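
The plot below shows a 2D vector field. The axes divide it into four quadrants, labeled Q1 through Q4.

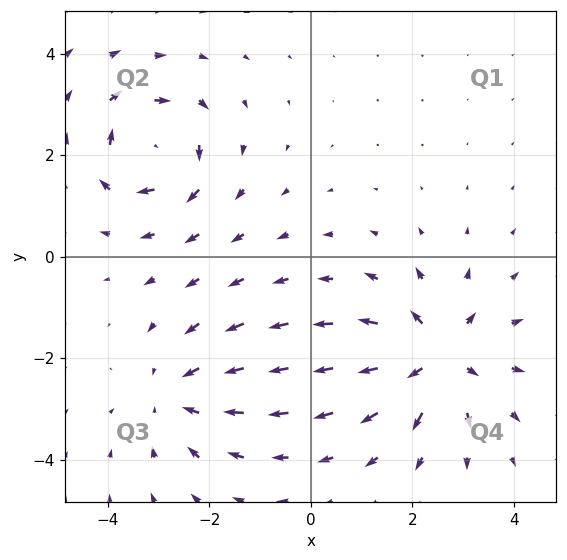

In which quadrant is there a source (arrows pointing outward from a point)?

Q4

The source sits at approximately (2.5, -2.0), which lies in quadrant Q4. The divergence there is about +5, positive as expected for a source.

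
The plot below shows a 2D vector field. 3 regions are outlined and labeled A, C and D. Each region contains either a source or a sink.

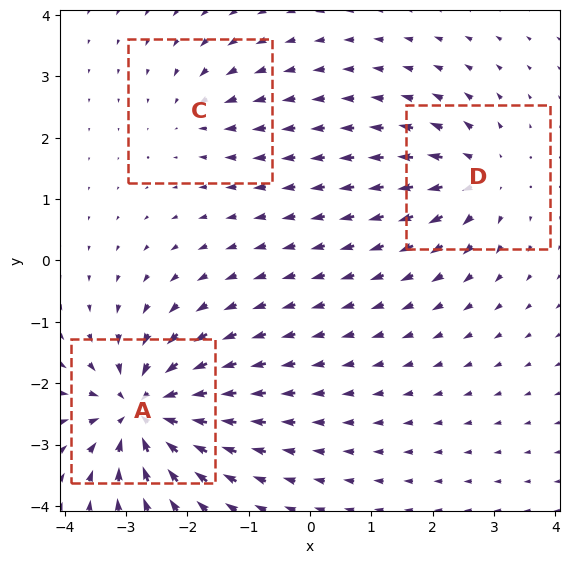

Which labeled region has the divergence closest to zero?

C

Divergence at each region's feature centre — A: about -6, C: about -2, D: about +4. Region C is closest to zero.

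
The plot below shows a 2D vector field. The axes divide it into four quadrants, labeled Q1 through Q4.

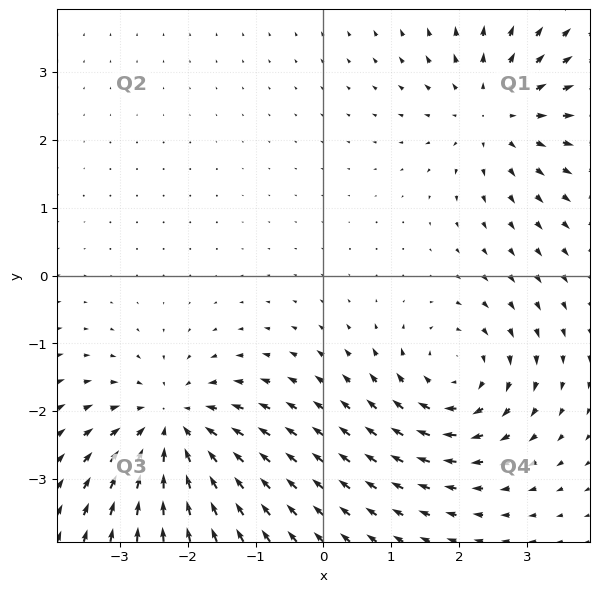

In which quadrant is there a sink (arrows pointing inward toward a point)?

Q3

The sink sits at approximately (-2.2, -2.2), which lies in quadrant Q3. The divergence there is about -5, negative as expected for a sink.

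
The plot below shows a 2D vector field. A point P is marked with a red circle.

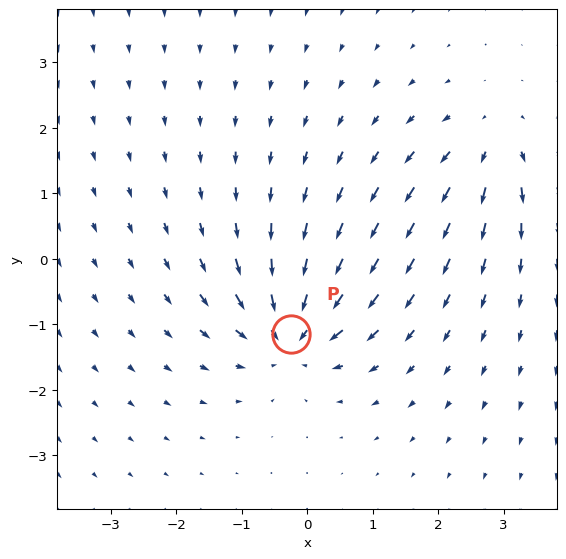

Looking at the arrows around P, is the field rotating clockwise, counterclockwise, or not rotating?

Near P at (-0.2, -1.1) the arrows show no circulation. The curl there is ≈0.

not rotating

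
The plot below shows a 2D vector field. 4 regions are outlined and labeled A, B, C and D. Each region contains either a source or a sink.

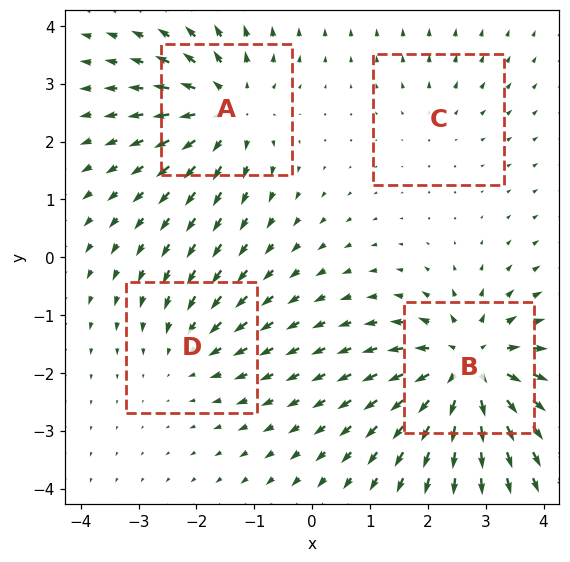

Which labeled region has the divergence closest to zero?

Divergence at each region's feature centre — A: about +6, B: about +8, C: about +2, D: about -3. Region C is closest to zero.

C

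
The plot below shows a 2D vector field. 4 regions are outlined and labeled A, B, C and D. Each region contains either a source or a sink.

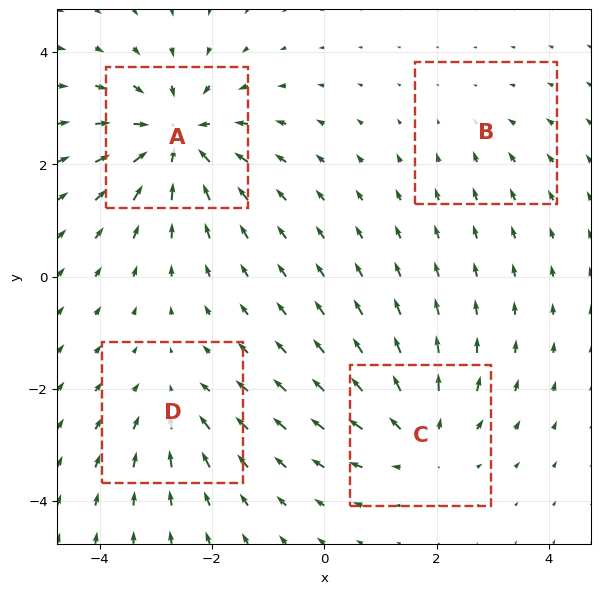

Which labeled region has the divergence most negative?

A

Divergence at each region's feature centre — A: about -7, B: about -2, C: about +5, D: about -3. Region A is most negative.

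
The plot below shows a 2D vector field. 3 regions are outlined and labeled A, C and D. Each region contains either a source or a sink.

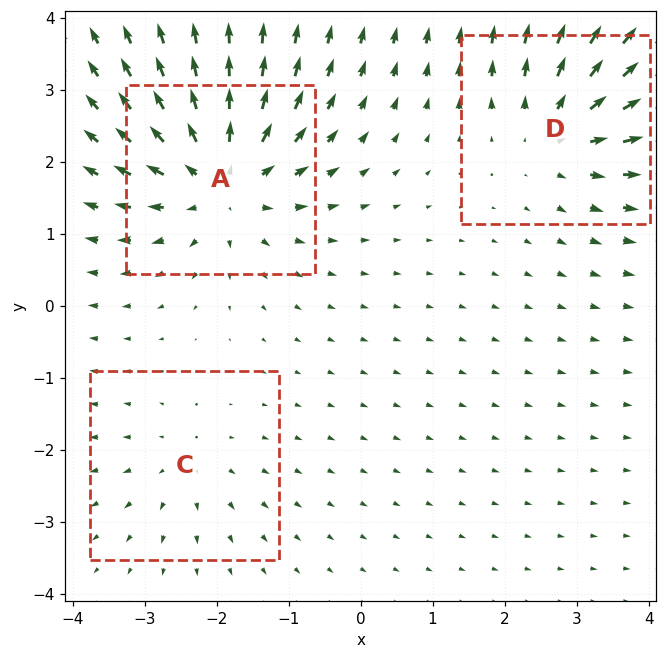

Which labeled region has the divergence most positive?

Divergence at each region's feature centre — A: about +5, C: about +2, D: about +4. Region A is most positive.

A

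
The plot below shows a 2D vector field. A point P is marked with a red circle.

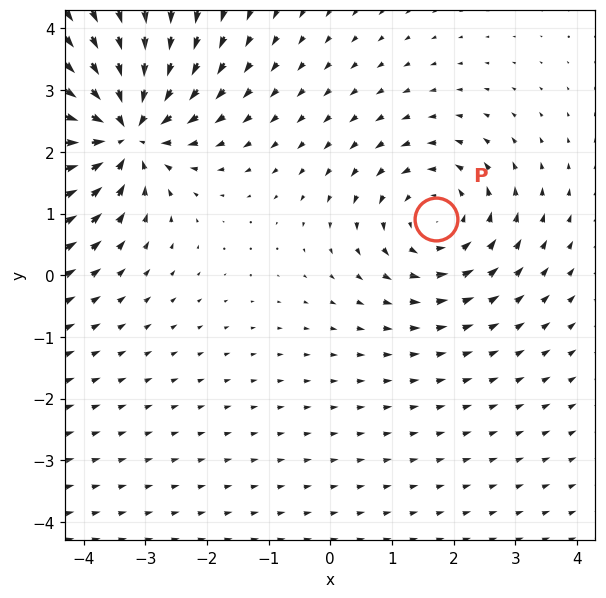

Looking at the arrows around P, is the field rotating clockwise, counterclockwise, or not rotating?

counterclockwise

Near P at (1.7, 0.9) the arrows circulate counterclockwise. The curl (z-component) there is about +3; positive curl means counterclockwise rotation.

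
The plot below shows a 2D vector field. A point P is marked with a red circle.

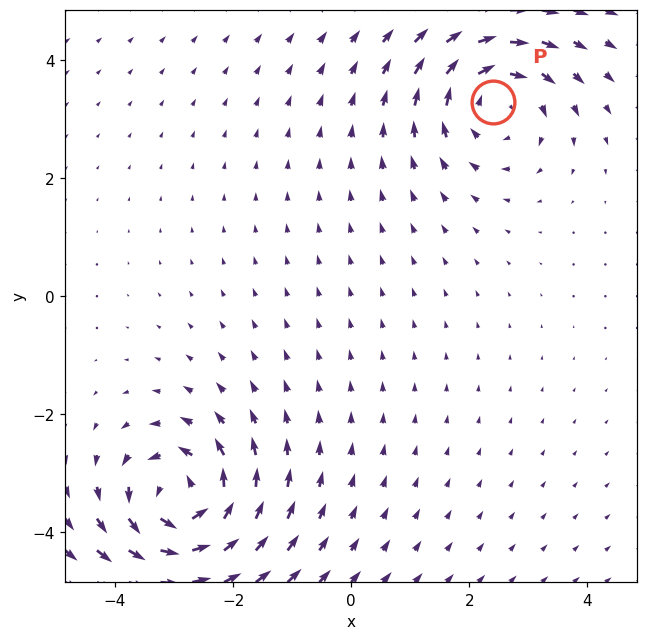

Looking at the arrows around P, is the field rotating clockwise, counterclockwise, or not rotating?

Near P at (2.4, 3.3) the arrows circulate clockwise. The curl (z-component) there is about -3; negative curl means clockwise rotation.

clockwise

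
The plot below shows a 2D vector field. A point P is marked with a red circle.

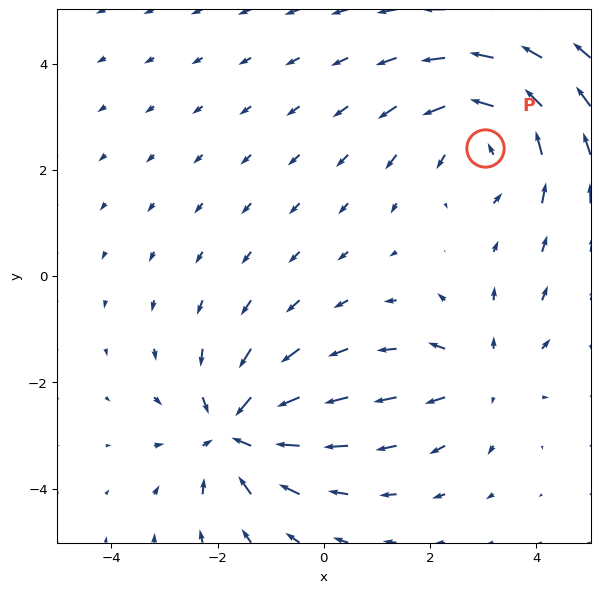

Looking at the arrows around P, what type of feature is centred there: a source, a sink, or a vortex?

vortex

At P (3.0, 2.4) the arrows circulate counterclockwise. Divergence ≈0, curl about +4 — near-zero divergence with nonzero curl is a vortex.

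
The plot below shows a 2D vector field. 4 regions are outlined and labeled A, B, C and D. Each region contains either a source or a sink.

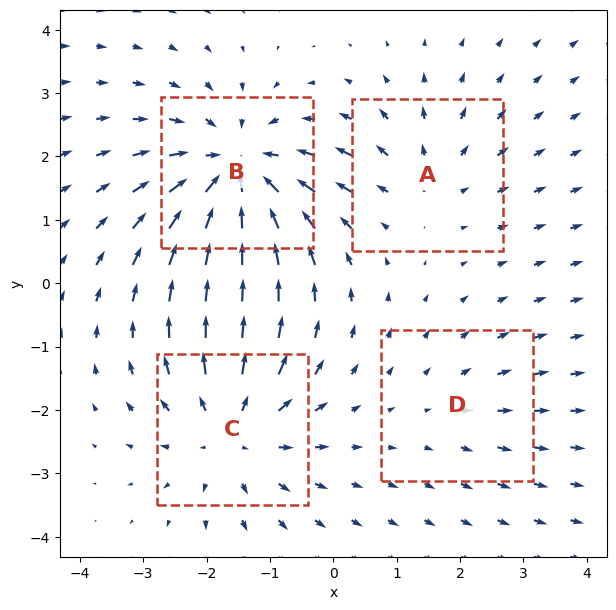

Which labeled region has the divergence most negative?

B

Divergence at each region's feature centre — A: about +3, B: about -6, C: about +4, D: about +2. Region B is most negative.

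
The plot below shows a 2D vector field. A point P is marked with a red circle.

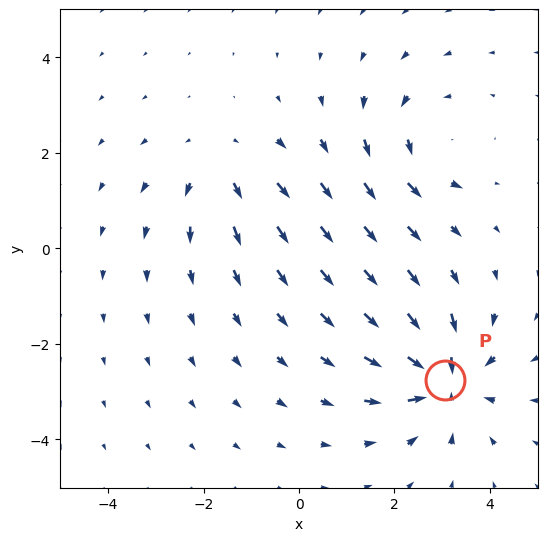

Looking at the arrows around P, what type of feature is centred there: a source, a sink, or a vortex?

At P (3.1, -2.8) the arrows converge inward. Divergence about -5, curl ≈0 — negative divergence with near-zero curl is a sink.

sink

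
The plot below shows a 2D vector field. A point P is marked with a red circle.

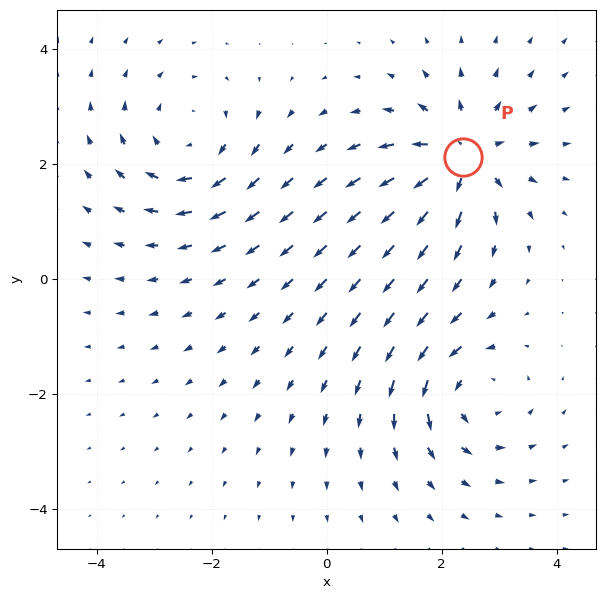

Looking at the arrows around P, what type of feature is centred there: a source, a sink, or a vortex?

source

At P (2.4, 2.1) the arrows spread outward. Divergence about +6, curl ≈0 — positive divergence with near-zero curl is a source.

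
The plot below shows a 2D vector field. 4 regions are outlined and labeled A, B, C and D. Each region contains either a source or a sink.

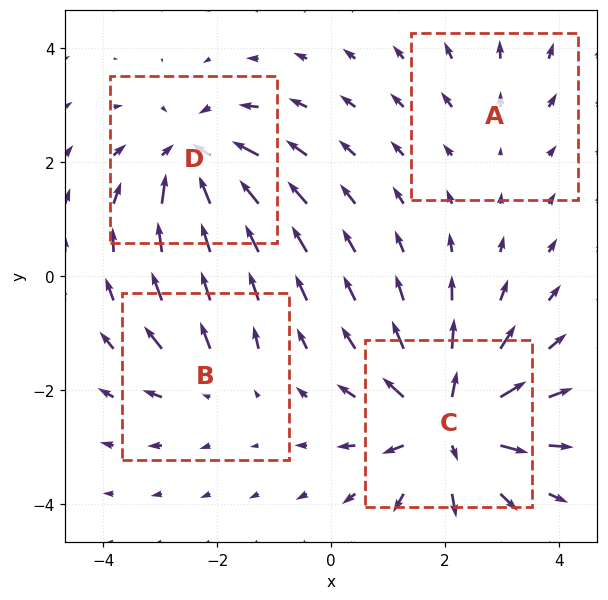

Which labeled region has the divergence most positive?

C

Divergence at each region's feature centre — A: about +2, B: about +3, C: about +7, D: about -5. Region C is most positive.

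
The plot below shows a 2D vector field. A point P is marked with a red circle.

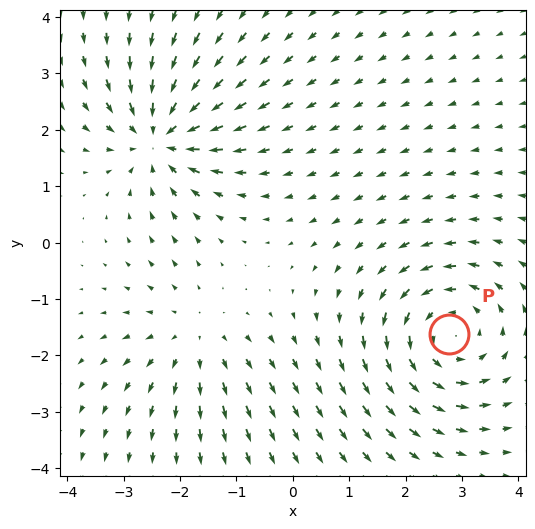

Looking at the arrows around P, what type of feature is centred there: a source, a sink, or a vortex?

At P (2.8, -1.6) the arrows circulate counterclockwise. Divergence ≈0, curl about +4 — near-zero divergence with nonzero curl is a vortex.

vortex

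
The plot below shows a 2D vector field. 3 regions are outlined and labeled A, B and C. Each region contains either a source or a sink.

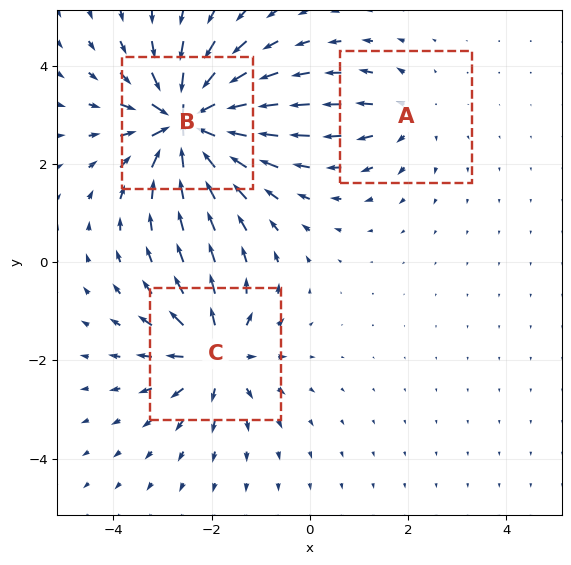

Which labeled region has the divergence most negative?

Divergence at each region's feature centre — A: about +2, B: about -7, C: about +4. Region B is most negative.

B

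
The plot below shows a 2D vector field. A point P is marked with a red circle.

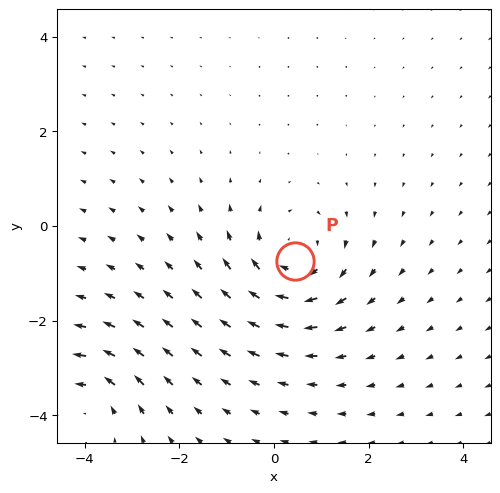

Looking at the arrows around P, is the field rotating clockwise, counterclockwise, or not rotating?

clockwise

Near P at (0.4, -0.7) the arrows circulate clockwise. The curl (z-component) there is about -3; negative curl means clockwise rotation.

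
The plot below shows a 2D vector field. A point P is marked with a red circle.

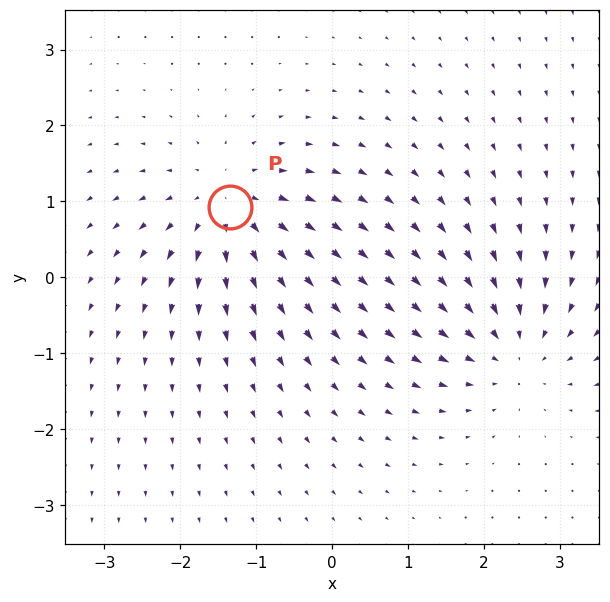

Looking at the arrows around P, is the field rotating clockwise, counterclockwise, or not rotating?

Near P at (-1.4, 0.9) the arrows show no circulation. The curl there is ≈0.

not rotating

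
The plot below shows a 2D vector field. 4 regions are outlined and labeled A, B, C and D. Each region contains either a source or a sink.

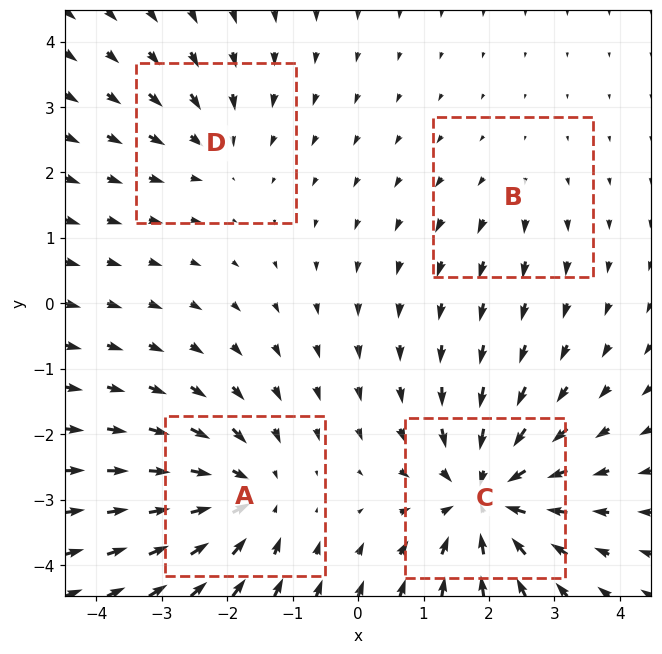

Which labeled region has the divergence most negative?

Divergence at each region's feature centre — A: about -5, B: about +2, C: about -7, D: about -3. Region C is most negative.

C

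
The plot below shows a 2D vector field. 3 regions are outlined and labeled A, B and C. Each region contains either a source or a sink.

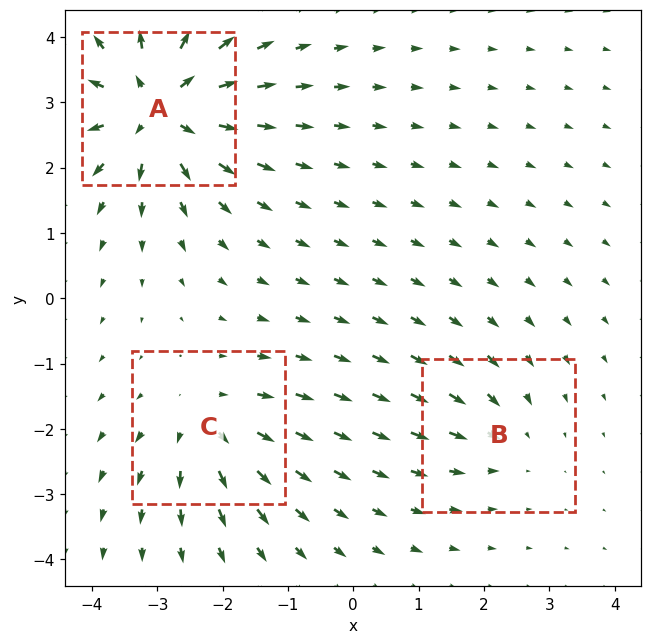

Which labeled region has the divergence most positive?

A

Divergence at each region's feature centre — A: about +6, B: about -2, C: about +4. Region A is most positive.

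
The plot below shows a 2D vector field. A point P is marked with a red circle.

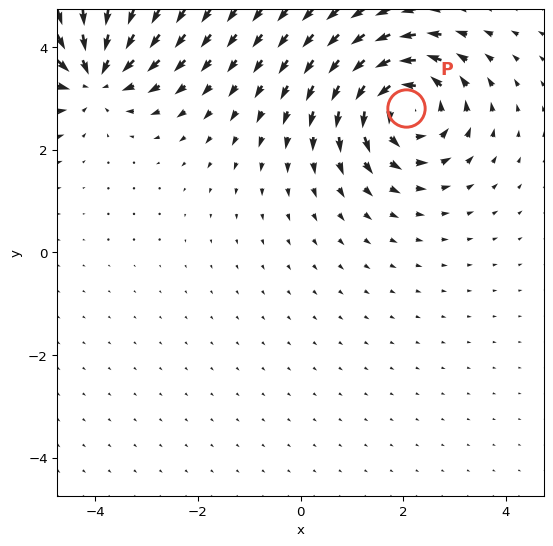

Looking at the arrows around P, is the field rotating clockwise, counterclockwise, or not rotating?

Near P at (2.1, 2.8) the arrows circulate counterclockwise. The curl (z-component) there is about +5; positive curl means counterclockwise rotation.

counterclockwise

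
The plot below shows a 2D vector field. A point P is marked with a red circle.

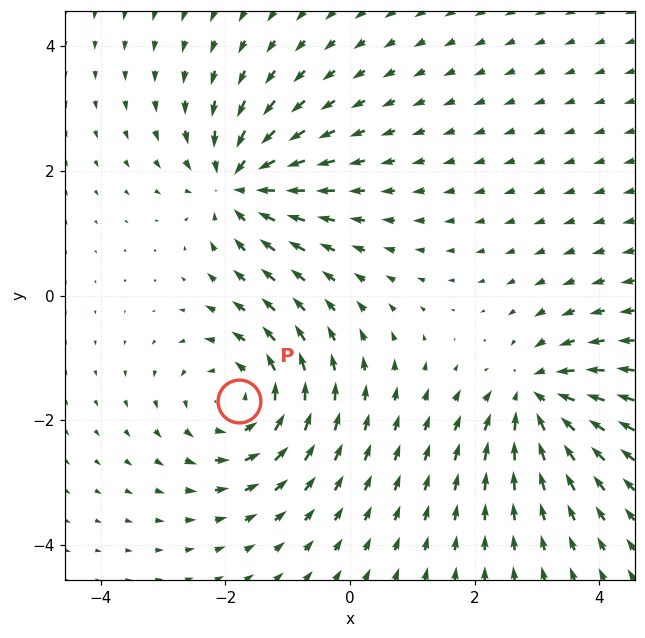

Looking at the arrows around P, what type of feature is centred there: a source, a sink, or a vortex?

vortex

At P (-1.8, -1.7) the arrows circulate counterclockwise. Divergence ≈0, curl about +4 — near-zero divergence with nonzero curl is a vortex.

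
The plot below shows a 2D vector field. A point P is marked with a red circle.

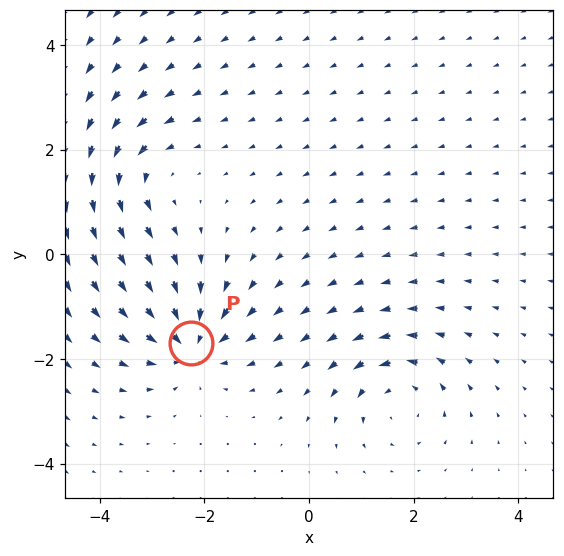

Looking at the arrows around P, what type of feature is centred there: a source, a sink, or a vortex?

sink

At P (-2.3, -1.7) the arrows converge inward. Divergence about -5, curl ≈0 — negative divergence with near-zero curl is a sink.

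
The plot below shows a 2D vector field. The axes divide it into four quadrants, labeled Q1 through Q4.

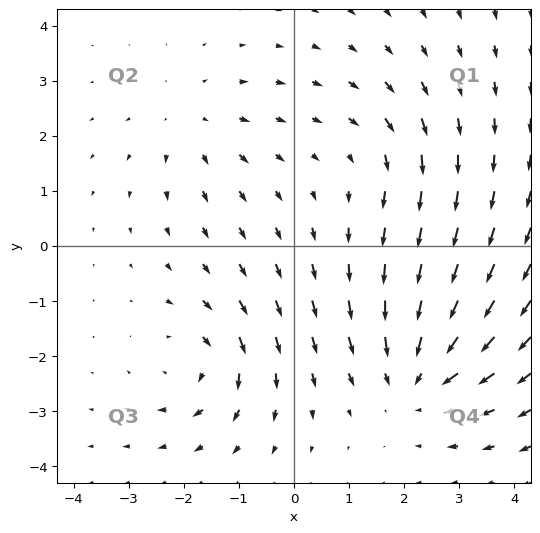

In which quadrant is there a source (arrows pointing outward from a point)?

The source sits at approximately (-1.8, 2.2), which lies in quadrant Q2. The divergence there is about +3, positive as expected for a source.

Q2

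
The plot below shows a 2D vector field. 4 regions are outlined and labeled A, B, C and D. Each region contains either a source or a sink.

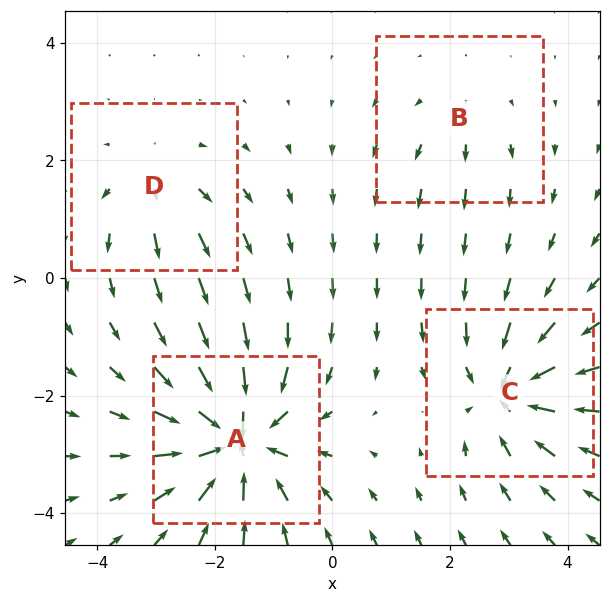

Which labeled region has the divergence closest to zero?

Divergence at each region's feature centre — A: about -9, B: about +2, C: about -7, D: about +4. Region B is closest to zero.

B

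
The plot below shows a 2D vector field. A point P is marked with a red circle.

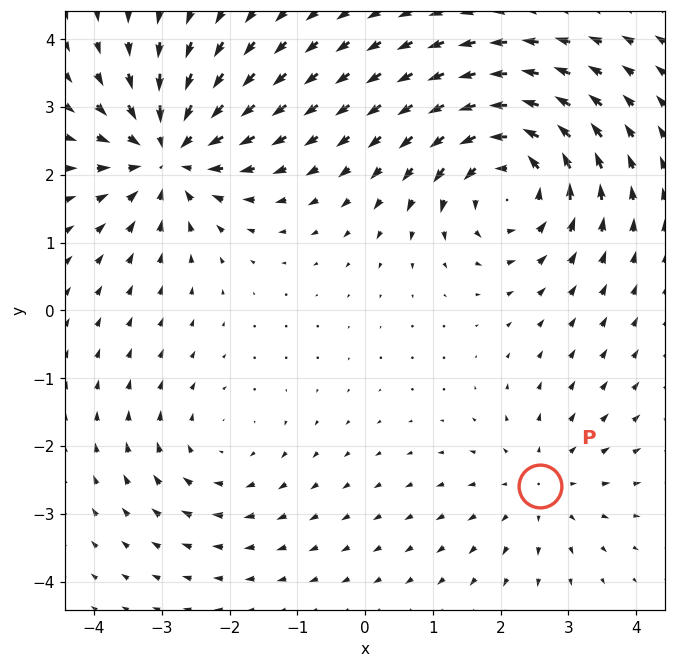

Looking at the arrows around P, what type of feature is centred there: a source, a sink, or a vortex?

source

At P (2.6, -2.6) the arrows spread outward. Divergence about +3, curl ≈0 — positive divergence with near-zero curl is a source.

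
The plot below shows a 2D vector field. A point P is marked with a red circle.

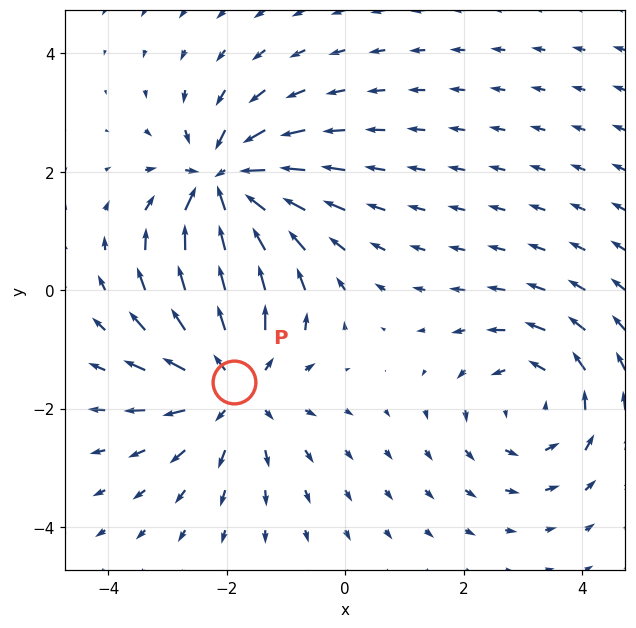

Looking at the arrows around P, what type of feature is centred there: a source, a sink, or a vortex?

At P (-1.9, -1.6) the arrows spread outward. Divergence about +4, curl ≈0 — positive divergence with near-zero curl is a source.

source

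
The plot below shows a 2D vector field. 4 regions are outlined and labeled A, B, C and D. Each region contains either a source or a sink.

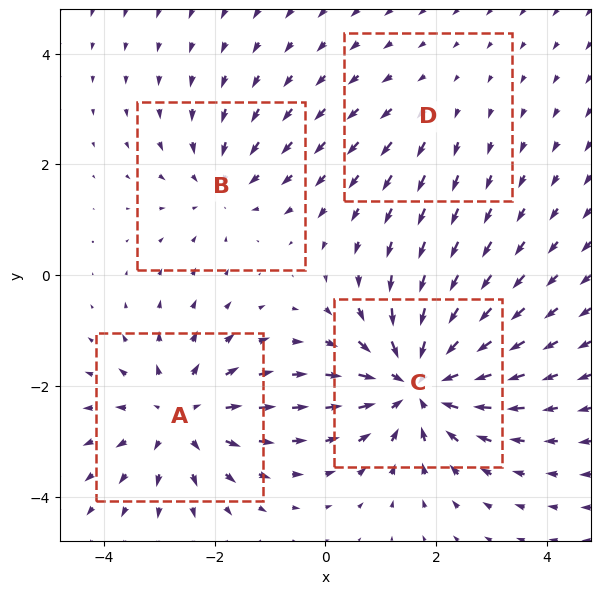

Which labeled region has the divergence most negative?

C

Divergence at each region's feature centre — A: about +5, B: about -3, C: about -7, D: about +2. Region C is most negative.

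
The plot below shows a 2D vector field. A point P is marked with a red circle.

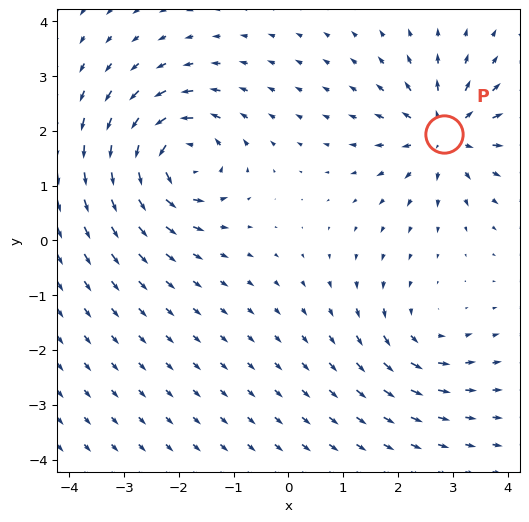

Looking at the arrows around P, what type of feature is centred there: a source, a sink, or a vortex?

source

At P (2.8, 2.0) the arrows spread outward. Divergence about +5, curl ≈0 — positive divergence with near-zero curl is a source.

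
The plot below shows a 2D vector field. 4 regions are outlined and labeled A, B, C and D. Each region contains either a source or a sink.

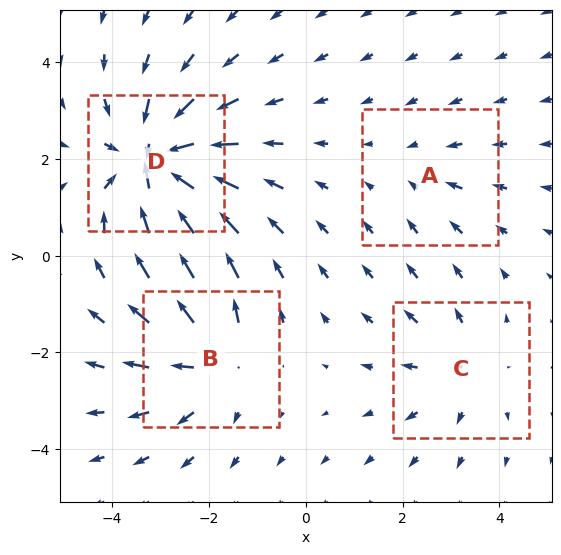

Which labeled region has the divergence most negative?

Divergence at each region's feature centre — A: about -2, B: about +5, C: about +3, D: about -7. Region D is most negative.

D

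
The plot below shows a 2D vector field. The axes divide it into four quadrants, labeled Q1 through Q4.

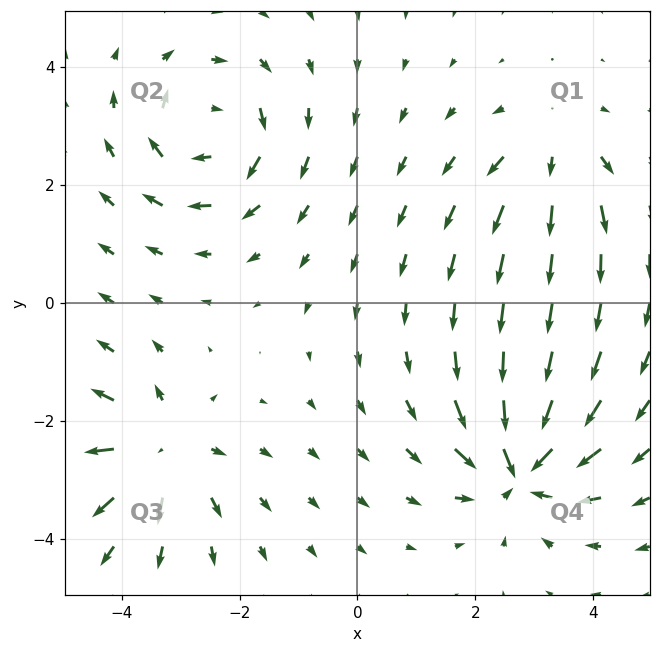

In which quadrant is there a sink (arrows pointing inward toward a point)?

The sink sits at approximately (2.8, -2.8), which lies in quadrant Q4. The divergence there is about -7, negative as expected for a sink.

Q4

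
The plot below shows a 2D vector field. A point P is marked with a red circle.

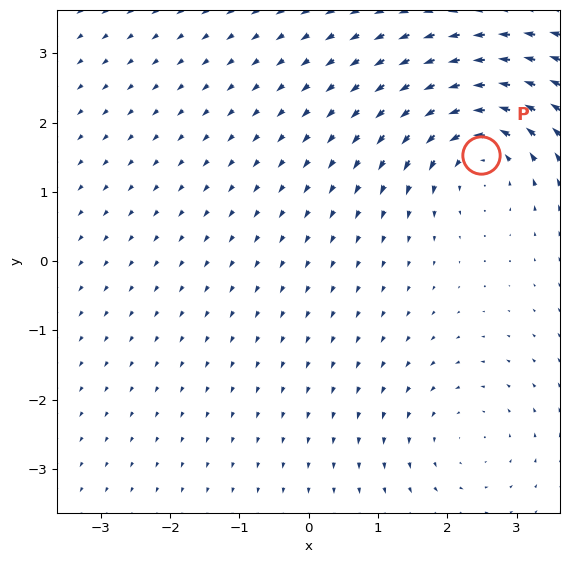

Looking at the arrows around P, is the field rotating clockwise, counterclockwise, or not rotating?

counterclockwise

Near P at (2.5, 1.5) the arrows circulate counterclockwise. The curl (z-component) there is about +5; positive curl means counterclockwise rotation.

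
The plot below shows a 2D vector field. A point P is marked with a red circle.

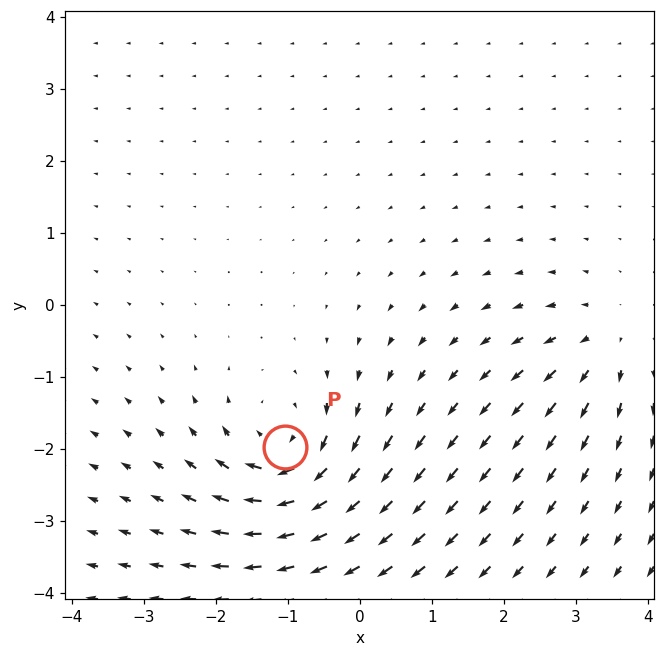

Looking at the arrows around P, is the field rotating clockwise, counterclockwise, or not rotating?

clockwise

Near P at (-1.0, -2.0) the arrows circulate clockwise. The curl (z-component) there is about -6; negative curl means clockwise rotation.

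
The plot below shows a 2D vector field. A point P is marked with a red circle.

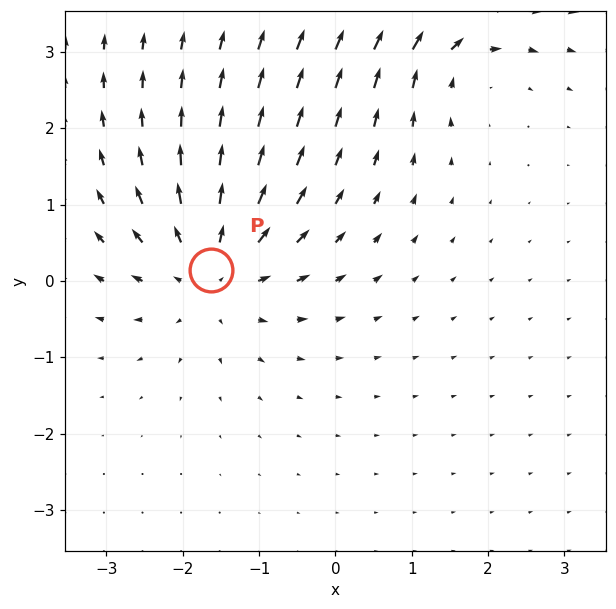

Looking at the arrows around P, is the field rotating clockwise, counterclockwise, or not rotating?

Near P at (-1.6, 0.1) the arrows show no circulation. The curl there is ≈0.

not rotating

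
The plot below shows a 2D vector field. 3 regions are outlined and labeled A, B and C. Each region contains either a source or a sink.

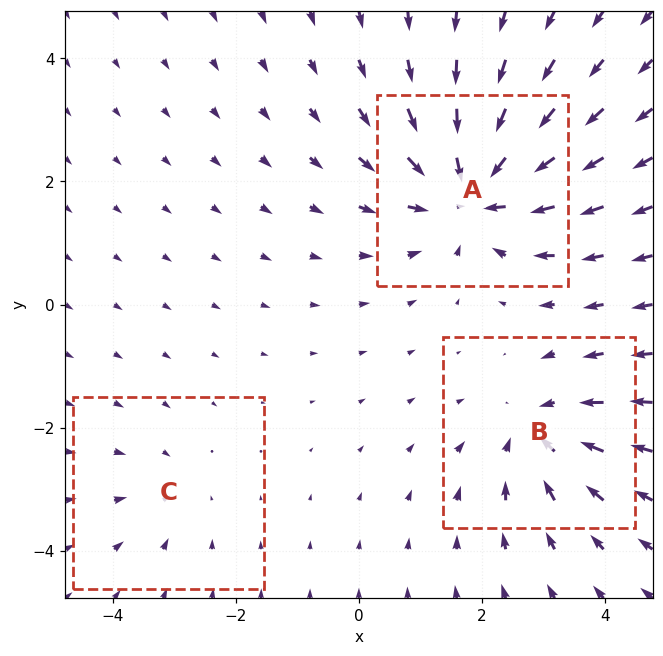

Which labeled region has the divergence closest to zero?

C

Divergence at each region's feature centre — A: about -5, B: about -4, C: about -2. Region C is closest to zero.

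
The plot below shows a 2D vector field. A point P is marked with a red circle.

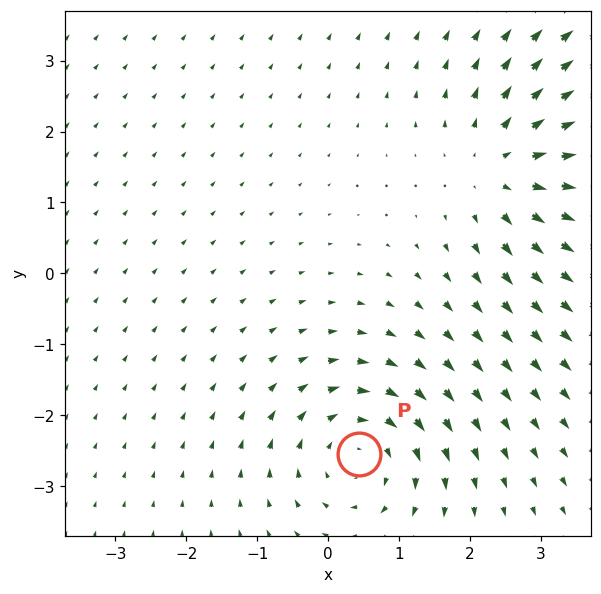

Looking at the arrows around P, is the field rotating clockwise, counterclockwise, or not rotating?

clockwise

Near P at (0.4, -2.5) the arrows circulate clockwise. The curl (z-component) there is about -5; negative curl means clockwise rotation.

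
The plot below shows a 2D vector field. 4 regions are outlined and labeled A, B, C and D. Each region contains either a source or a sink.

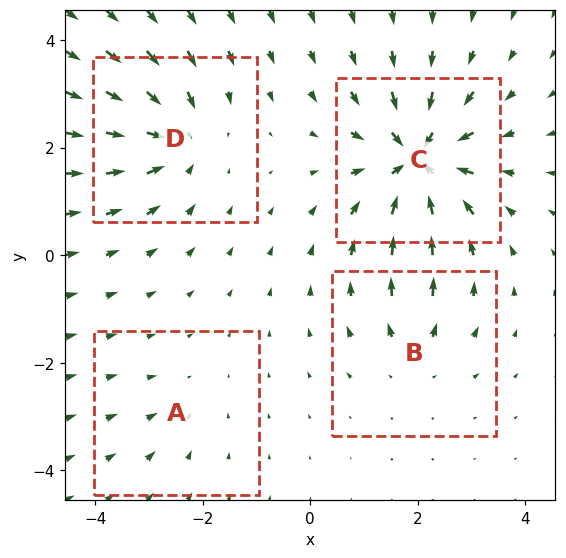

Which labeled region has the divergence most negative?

C

Divergence at each region's feature centre — A: about -2, B: about +3, C: about -8, D: about -6. Region C is most negative.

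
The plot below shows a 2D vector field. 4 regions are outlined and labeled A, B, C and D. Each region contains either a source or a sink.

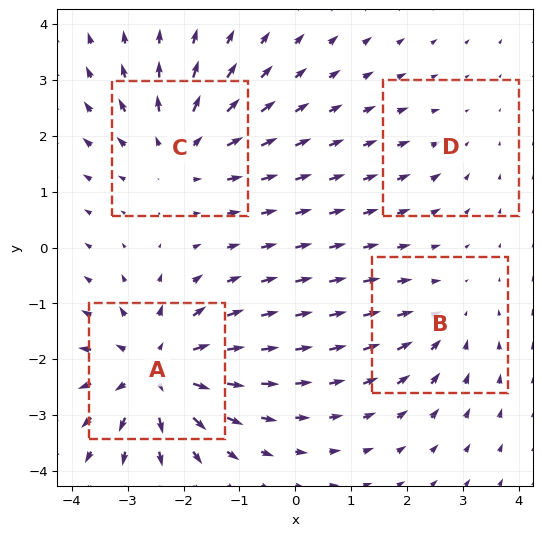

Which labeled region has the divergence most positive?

A

Divergence at each region's feature centre — A: about +7, B: about -3, C: about +5, D: about -2. Region A is most positive.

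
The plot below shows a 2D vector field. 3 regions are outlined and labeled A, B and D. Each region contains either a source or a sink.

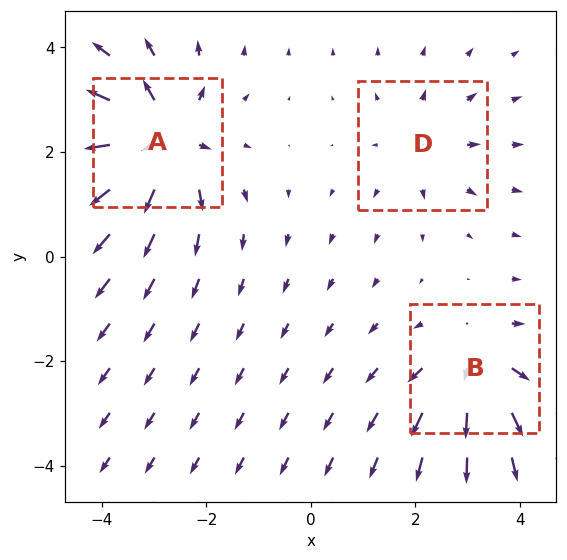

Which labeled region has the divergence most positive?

A

Divergence at each region's feature centre — A: about +5, B: about +4, D: about +2. Region A is most positive.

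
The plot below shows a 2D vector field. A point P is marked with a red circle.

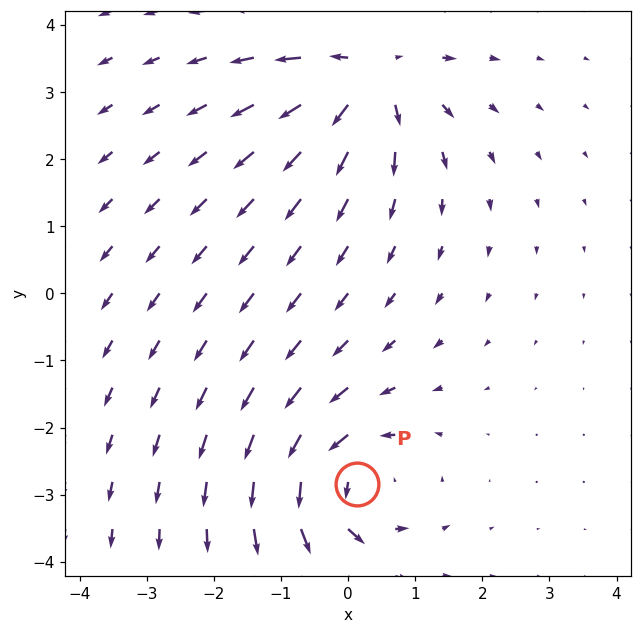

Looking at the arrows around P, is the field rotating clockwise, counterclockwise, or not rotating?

Near P at (0.1, -2.8) the arrows circulate counterclockwise. The curl (z-component) there is about +4; positive curl means counterclockwise rotation.

counterclockwise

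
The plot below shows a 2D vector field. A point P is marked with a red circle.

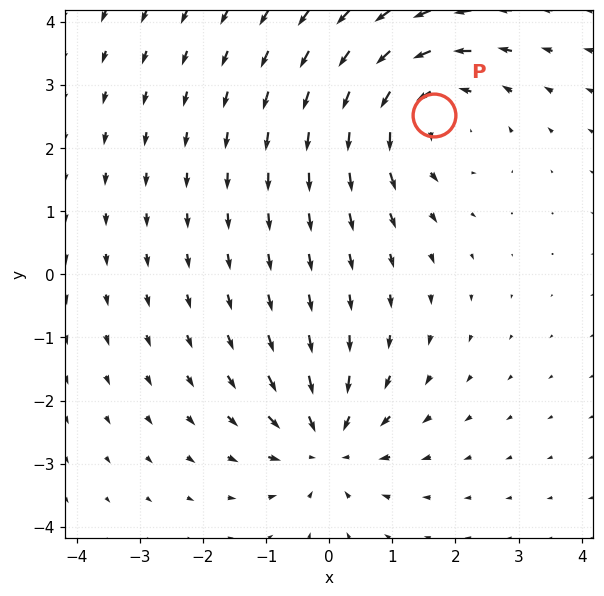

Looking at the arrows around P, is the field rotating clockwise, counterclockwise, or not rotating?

counterclockwise

Near P at (1.7, 2.5) the arrows circulate counterclockwise. The curl (z-component) there is about +3; positive curl means counterclockwise rotation.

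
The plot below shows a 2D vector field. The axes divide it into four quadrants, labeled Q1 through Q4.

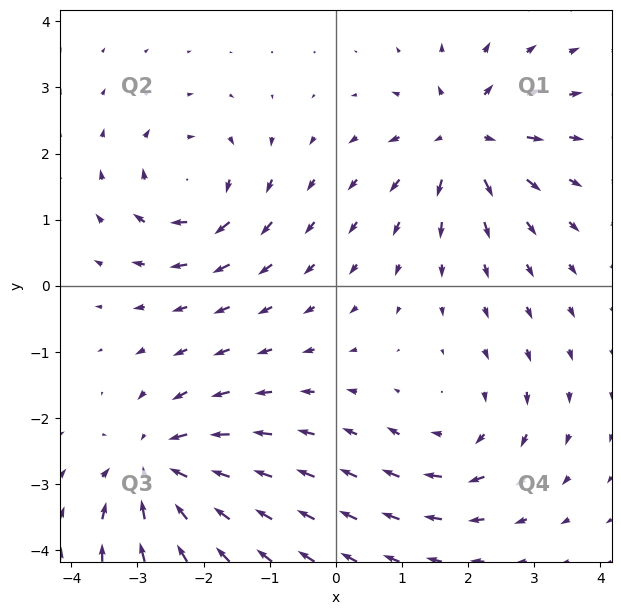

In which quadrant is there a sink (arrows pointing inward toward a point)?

The sink sits at approximately (-2.7, -2.8), which lies in quadrant Q3. The divergence there is about -5, negative as expected for a sink.

Q3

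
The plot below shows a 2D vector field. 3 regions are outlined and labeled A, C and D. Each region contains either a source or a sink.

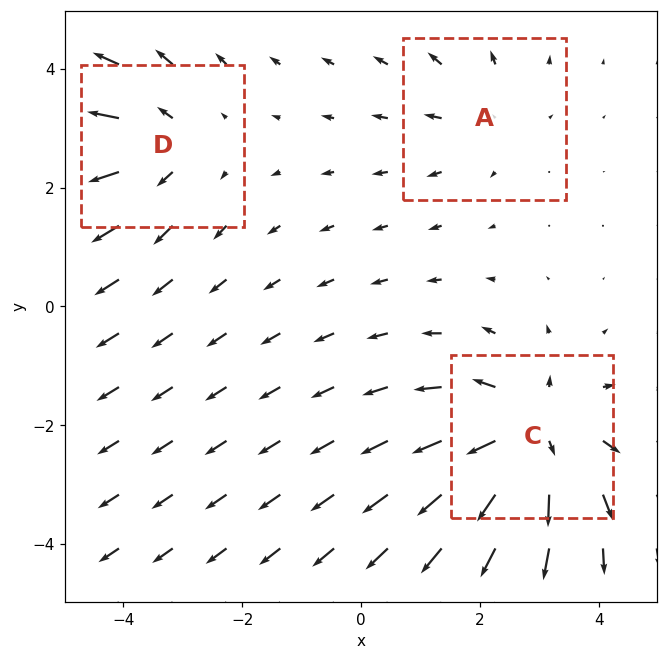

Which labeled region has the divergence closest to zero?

A

Divergence at each region's feature centre — A: about +2, C: about +5, D: about +3. Region A is closest to zero.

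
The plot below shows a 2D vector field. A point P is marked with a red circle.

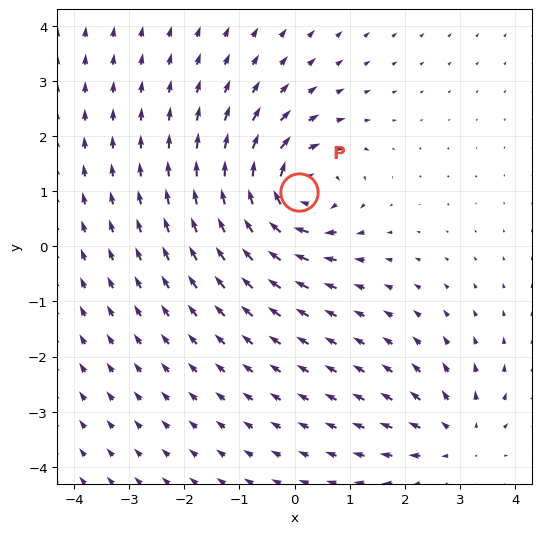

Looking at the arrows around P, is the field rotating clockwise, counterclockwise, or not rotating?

clockwise

Near P at (0.1, 1.0) the arrows circulate clockwise. The curl (z-component) there is about -5; negative curl means clockwise rotation.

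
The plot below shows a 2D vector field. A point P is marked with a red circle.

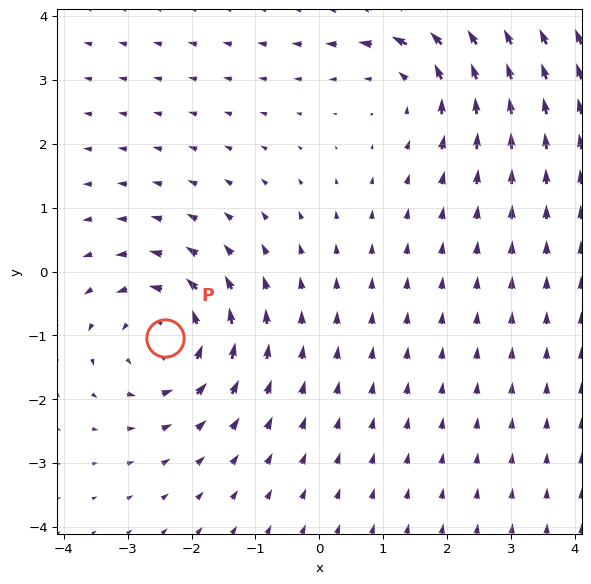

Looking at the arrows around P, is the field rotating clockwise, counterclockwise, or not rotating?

counterclockwise

Near P at (-2.4, -1.0) the arrows circulate counterclockwise. The curl (z-component) there is about +4; positive curl means counterclockwise rotation.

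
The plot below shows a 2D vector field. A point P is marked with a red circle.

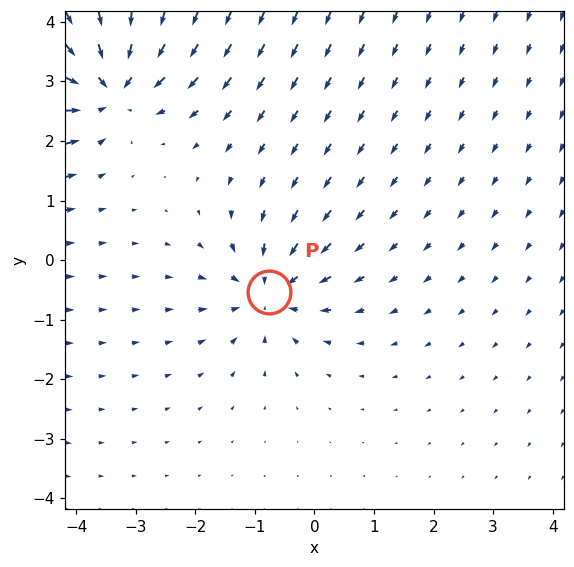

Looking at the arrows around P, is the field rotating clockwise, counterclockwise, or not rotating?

Near P at (-0.8, -0.5) the arrows show no circulation. The curl there is ≈0.

not rotating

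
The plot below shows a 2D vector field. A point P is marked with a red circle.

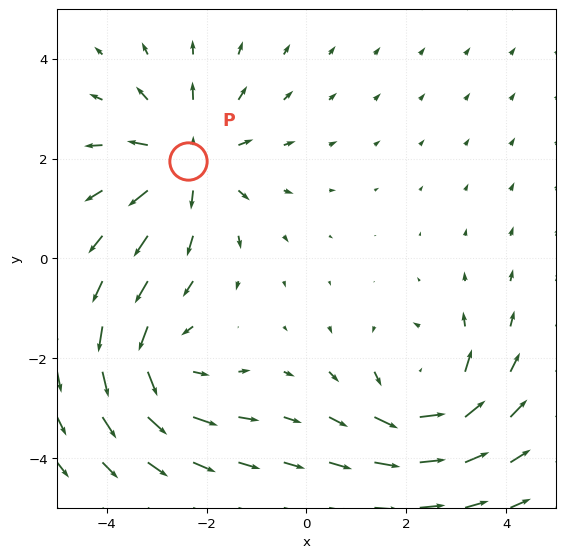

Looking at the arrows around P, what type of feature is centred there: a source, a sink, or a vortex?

At P (-2.4, 2.0) the arrows spread outward. Divergence about +5, curl ≈0 — positive divergence with near-zero curl is a source.

source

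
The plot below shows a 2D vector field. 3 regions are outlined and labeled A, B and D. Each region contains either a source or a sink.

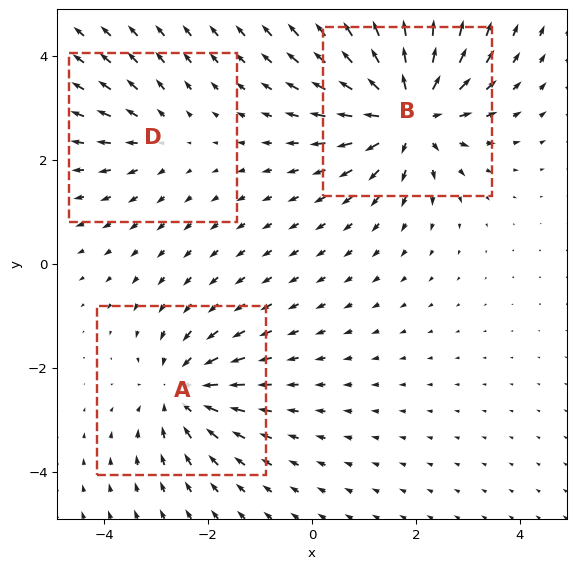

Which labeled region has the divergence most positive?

Divergence at each region's feature centre — A: about -3, B: about +5, D: about +2. Region B is most positive.

B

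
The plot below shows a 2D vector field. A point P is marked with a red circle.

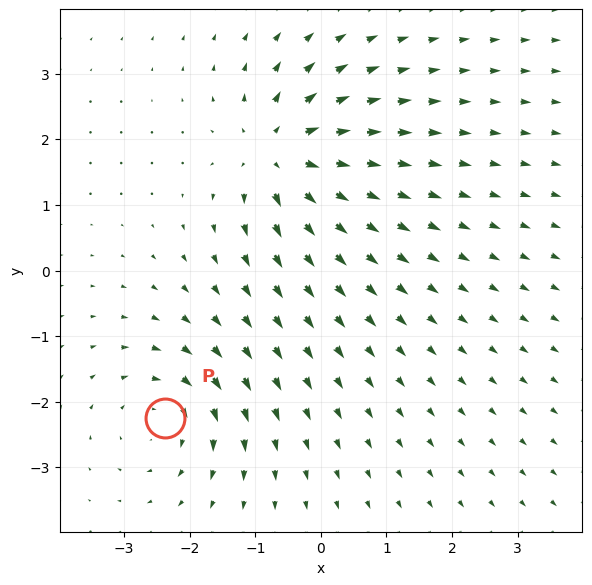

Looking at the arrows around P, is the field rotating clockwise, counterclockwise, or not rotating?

clockwise

Near P at (-2.4, -2.2) the arrows circulate clockwise. The curl (z-component) there is about -4; negative curl means clockwise rotation.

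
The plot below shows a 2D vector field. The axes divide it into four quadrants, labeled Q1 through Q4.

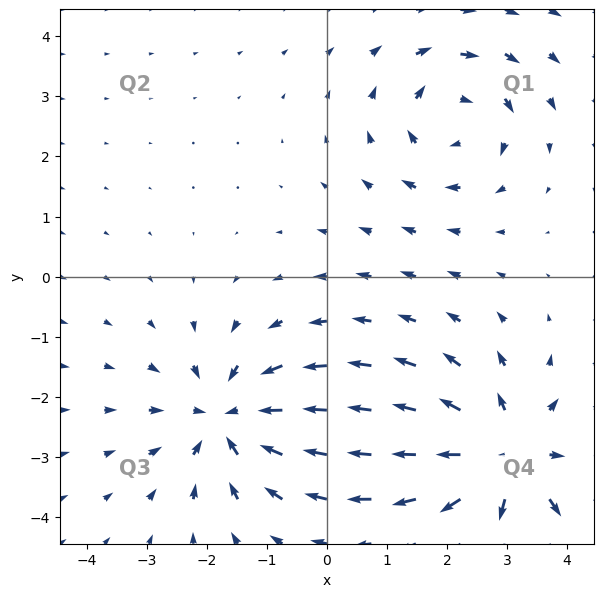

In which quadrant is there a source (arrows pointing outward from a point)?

The source sits at approximately (3.0, -3.0), which lies in quadrant Q4. The divergence there is about +4, positive as expected for a source.

Q4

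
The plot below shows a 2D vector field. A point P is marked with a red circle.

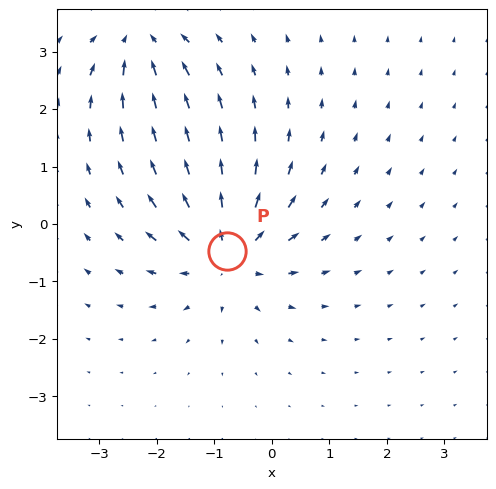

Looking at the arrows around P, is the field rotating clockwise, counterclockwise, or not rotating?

not rotating

Near P at (-0.8, -0.5) the arrows show no circulation. The curl there is ≈0.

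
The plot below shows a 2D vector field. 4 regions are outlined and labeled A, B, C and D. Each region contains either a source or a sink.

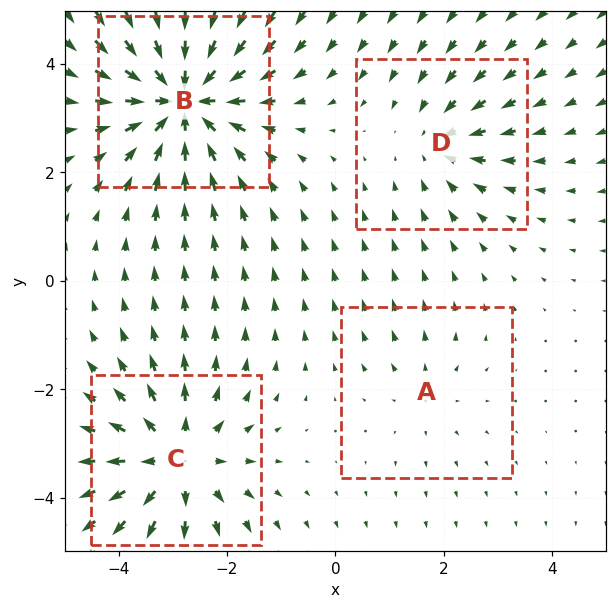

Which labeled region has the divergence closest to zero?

Divergence at each region's feature centre — A: about +2, B: about -6, C: about +5, D: about -3. Region A is closest to zero.

A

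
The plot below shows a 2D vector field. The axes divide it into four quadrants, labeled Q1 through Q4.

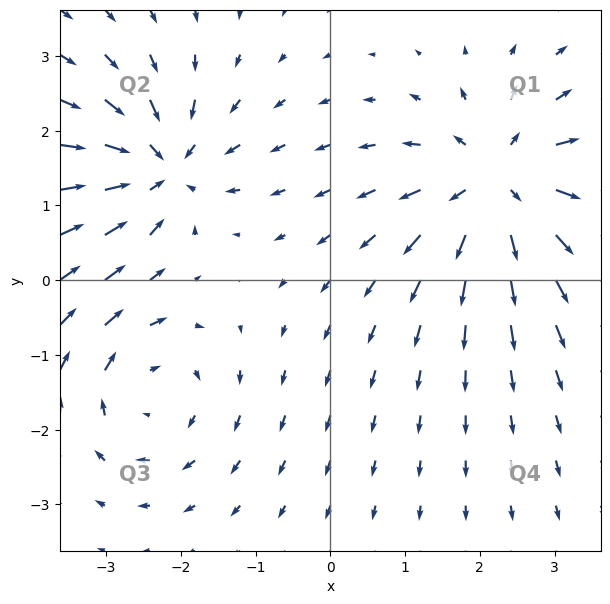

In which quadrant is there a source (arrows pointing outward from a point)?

The source sits at approximately (2.3, 1.3), which lies in quadrant Q1. The divergence there is about +5, positive as expected for a source.

Q1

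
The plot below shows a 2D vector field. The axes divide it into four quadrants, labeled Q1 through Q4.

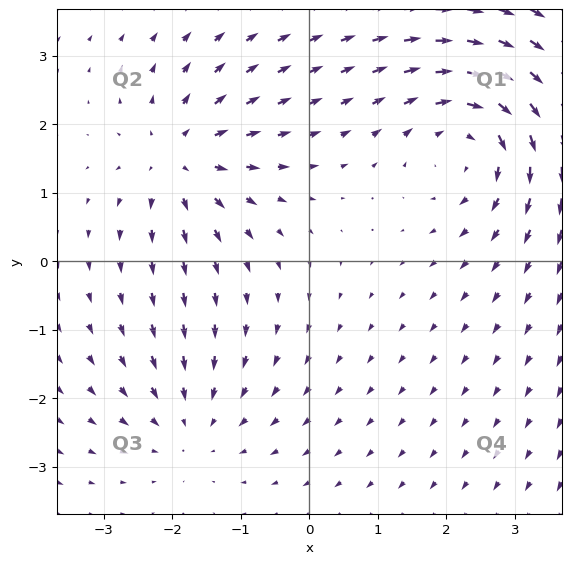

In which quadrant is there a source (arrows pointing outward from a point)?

Q2

The source sits at approximately (-1.9, 1.5), which lies in quadrant Q2. The divergence there is about +4, positive as expected for a source.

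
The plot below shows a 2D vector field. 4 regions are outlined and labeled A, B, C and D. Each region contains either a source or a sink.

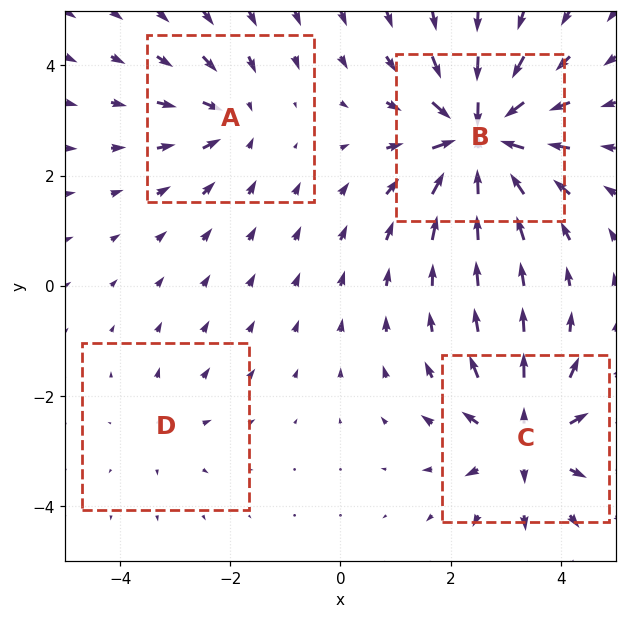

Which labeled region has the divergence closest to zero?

D

Divergence at each region's feature centre — A: about -4, B: about -9, C: about +6, D: about +2. Region D is closest to zero.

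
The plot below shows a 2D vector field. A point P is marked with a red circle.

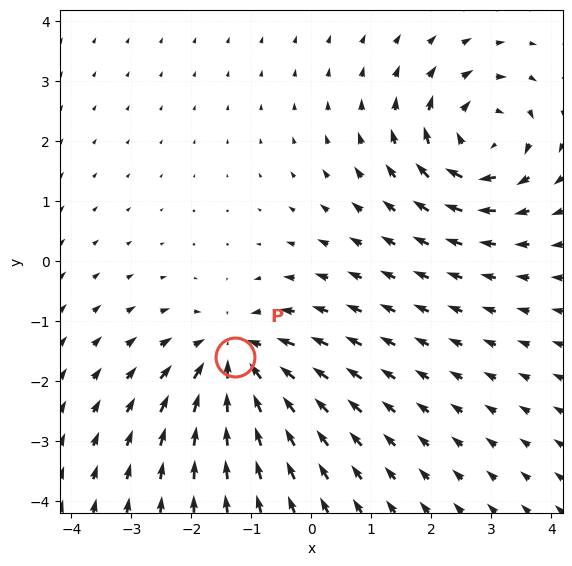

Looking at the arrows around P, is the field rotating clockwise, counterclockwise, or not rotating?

not rotating

Near P at (-1.3, -1.6) the arrows show no circulation. The curl there is ≈0.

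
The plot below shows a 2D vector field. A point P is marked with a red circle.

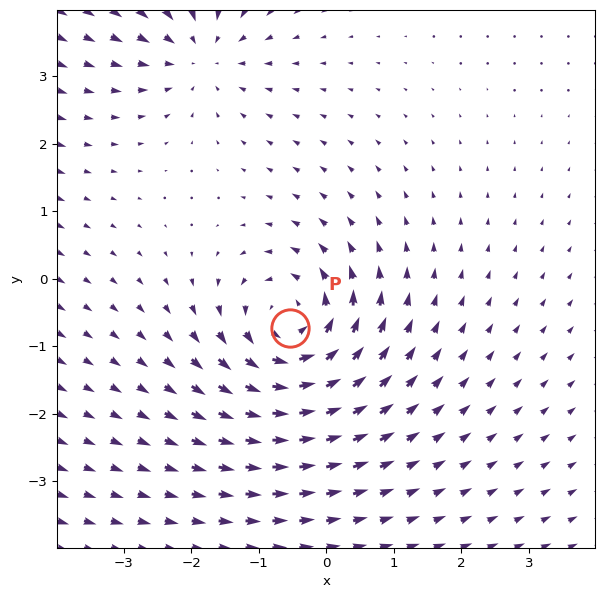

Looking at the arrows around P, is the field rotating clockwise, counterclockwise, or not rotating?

Near P at (-0.5, -0.7) the arrows circulate counterclockwise. The curl (z-component) there is about +5; positive curl means counterclockwise rotation.

counterclockwise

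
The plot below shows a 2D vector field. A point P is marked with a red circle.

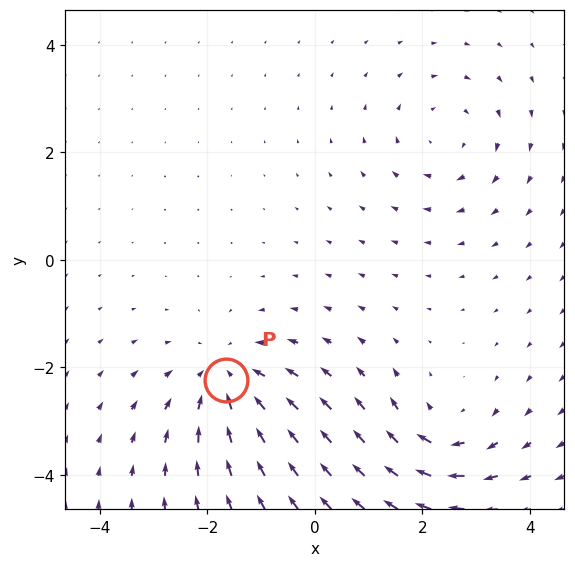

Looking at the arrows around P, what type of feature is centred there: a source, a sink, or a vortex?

sink

At P (-1.6, -2.2) the arrows converge inward. Divergence about -4, curl ≈0 — negative divergence with near-zero curl is a sink.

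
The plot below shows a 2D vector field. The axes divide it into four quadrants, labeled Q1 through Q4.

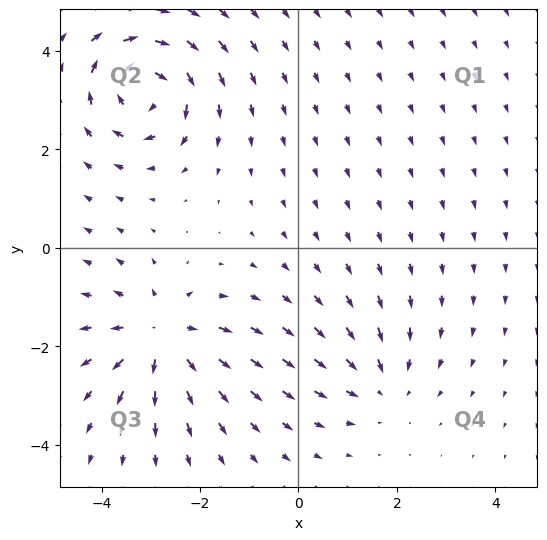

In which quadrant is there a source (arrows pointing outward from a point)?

Q3

The source sits at approximately (-2.8, -1.8), which lies in quadrant Q3. The divergence there is about +4, positive as expected for a source.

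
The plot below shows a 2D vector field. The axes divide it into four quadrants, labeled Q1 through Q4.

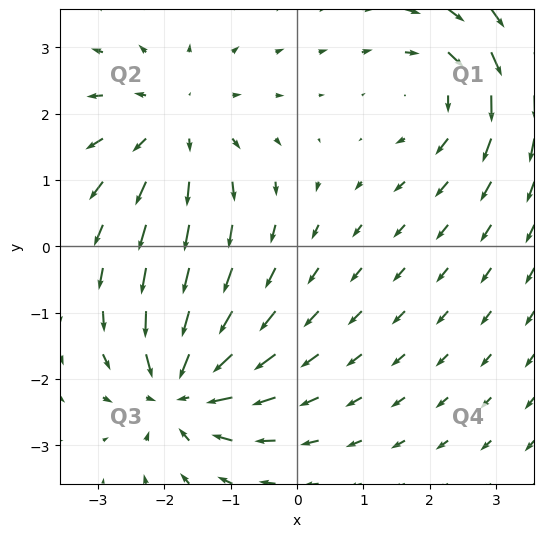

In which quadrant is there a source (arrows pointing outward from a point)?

The source sits at approximately (-1.8, 1.8), which lies in quadrant Q2. The divergence there is about +4, positive as expected for a source.

Q2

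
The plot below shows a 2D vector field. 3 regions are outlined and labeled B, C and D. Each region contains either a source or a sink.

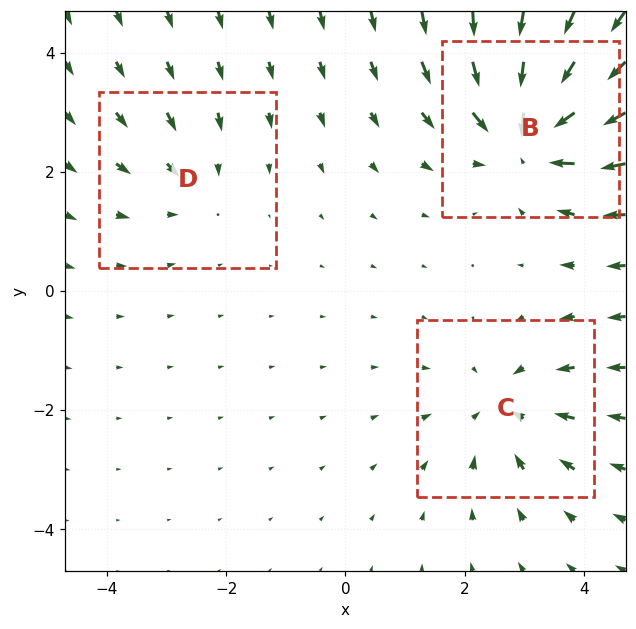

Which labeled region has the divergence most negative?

Divergence at each region's feature centre — B: about -5, C: about -3, D: about -2. Region B is most negative.

B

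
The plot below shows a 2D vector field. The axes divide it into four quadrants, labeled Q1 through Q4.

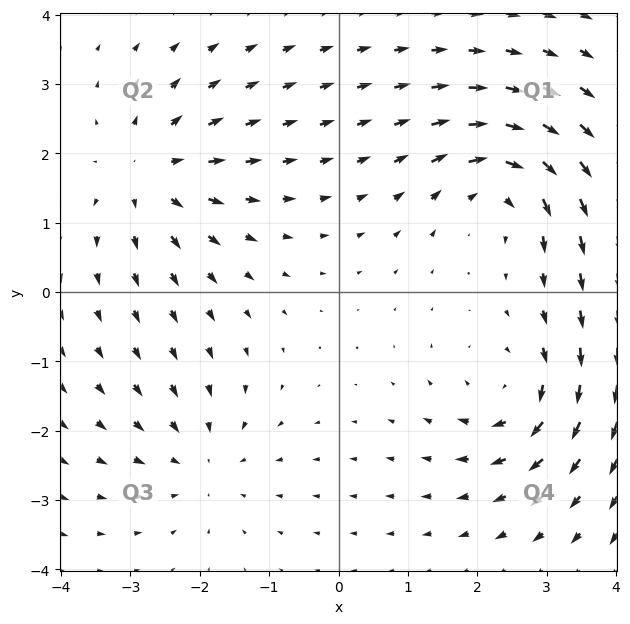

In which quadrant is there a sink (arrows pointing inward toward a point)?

The sink sits at approximately (-2.0, -2.5), which lies in quadrant Q3. The divergence there is about -4, negative as expected for a sink.

Q3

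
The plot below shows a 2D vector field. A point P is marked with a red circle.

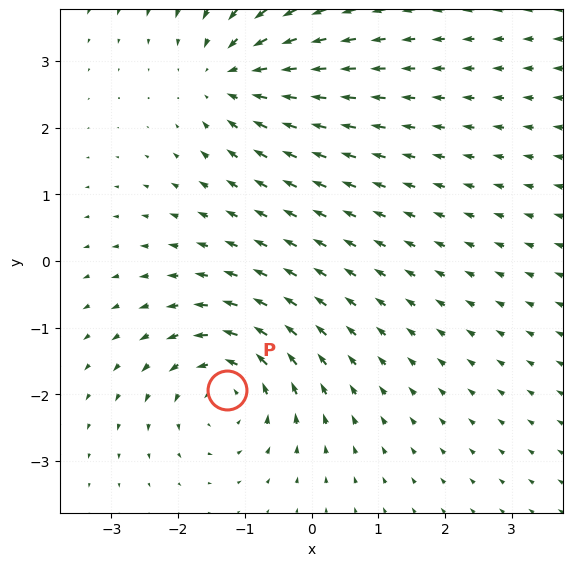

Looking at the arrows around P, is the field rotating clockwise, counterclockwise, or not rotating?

counterclockwise

Near P at (-1.3, -1.9) the arrows circulate counterclockwise. The curl (z-component) there is about +4; positive curl means counterclockwise rotation.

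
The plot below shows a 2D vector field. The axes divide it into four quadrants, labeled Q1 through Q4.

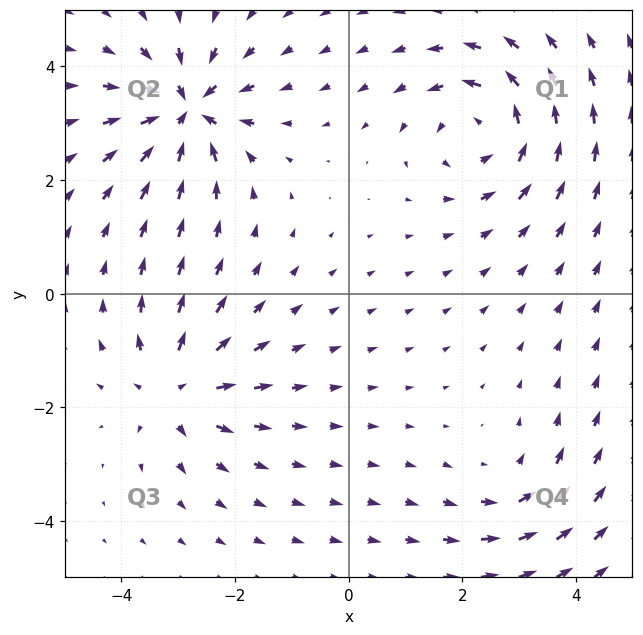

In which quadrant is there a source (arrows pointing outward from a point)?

The source sits at approximately (-3.0, -1.7), which lies in quadrant Q3. The divergence there is about +5, positive as expected for a source.

Q3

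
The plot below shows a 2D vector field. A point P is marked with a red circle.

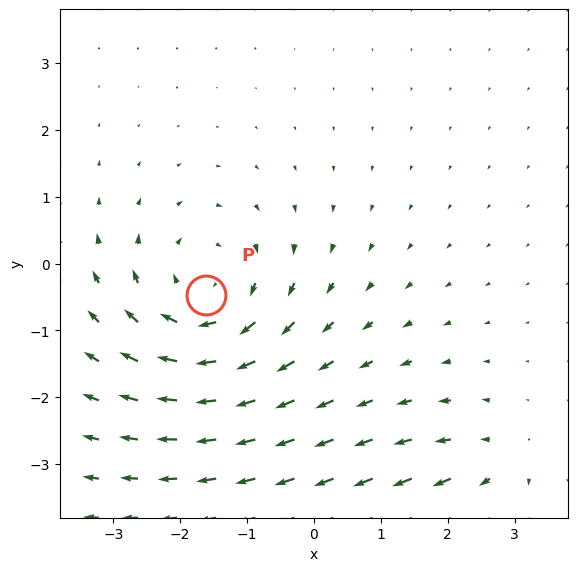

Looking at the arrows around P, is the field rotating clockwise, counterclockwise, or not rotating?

clockwise

Near P at (-1.6, -0.5) the arrows circulate clockwise. The curl (z-component) there is about -4; negative curl means clockwise rotation.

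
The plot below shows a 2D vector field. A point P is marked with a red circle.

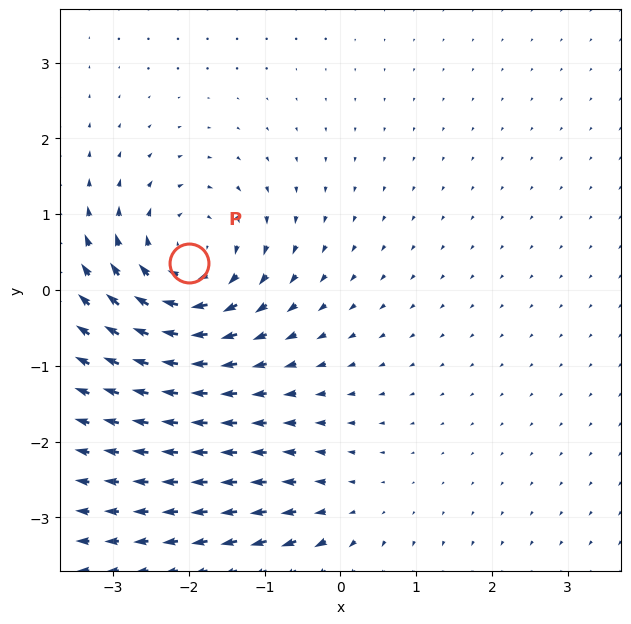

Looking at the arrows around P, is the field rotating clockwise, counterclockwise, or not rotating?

clockwise

Near P at (-2.0, 0.3) the arrows circulate clockwise. The curl (z-component) there is about -5; negative curl means clockwise rotation.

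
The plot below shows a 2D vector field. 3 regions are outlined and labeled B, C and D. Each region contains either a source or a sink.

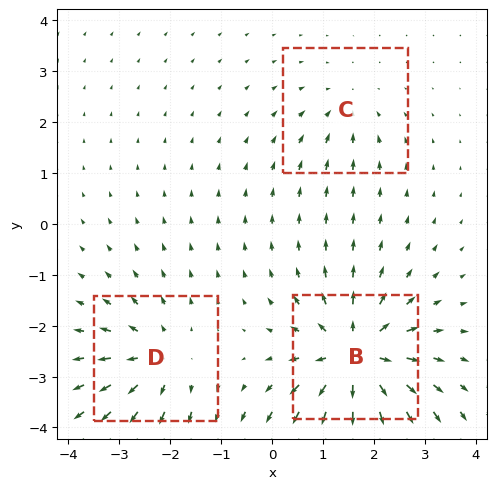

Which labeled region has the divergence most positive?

Divergence at each region's feature centre — B: about +6, C: about -2, D: about +4. Region B is most positive.

B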